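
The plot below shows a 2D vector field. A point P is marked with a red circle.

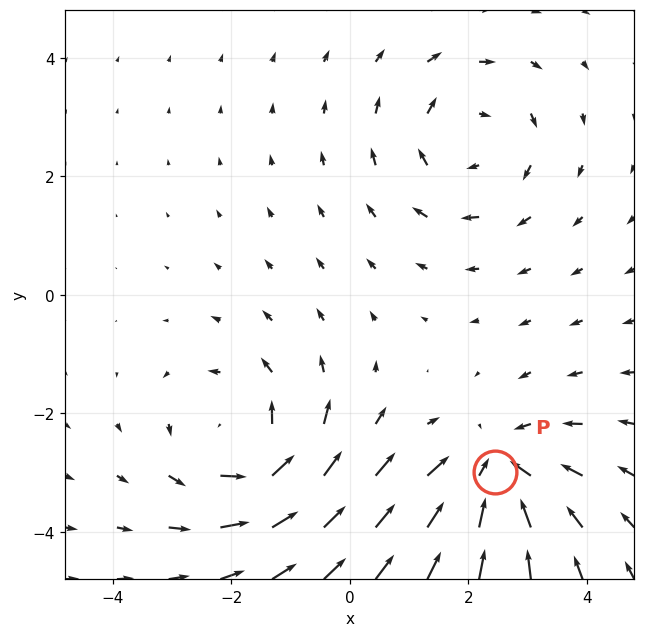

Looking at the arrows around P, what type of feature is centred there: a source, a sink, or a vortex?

At P (2.5, -3.0) the arrows converge inward. Divergence about -4, curl ≈0 — negative divergence with near-zero curl is a sink.

sink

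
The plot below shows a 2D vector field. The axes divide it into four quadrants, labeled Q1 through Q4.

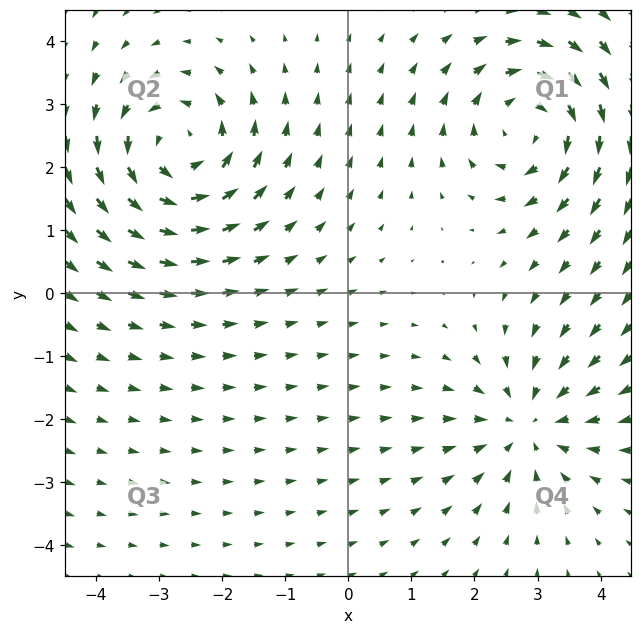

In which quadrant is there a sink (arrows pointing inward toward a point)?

The sink sits at approximately (2.9, -2.1), which lies in quadrant Q4. The divergence there is about -3, negative as expected for a sink.

Q4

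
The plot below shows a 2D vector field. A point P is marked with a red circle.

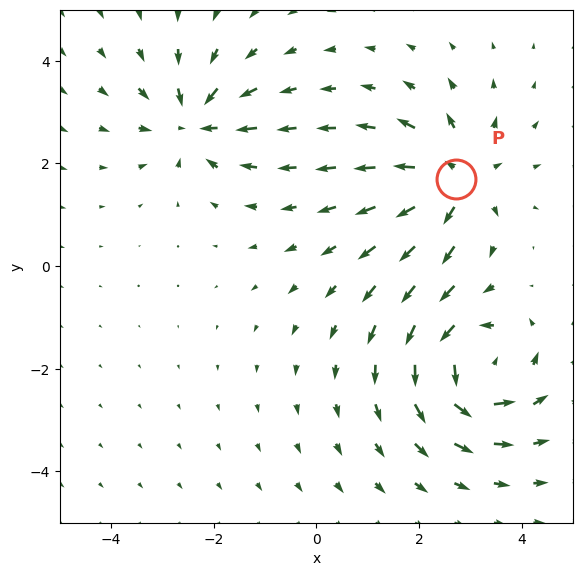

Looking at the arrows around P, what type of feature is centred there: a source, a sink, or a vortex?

At P (2.7, 1.7) the arrows spread outward. Divergence about +6, curl ≈0 — positive divergence with near-zero curl is a source.

source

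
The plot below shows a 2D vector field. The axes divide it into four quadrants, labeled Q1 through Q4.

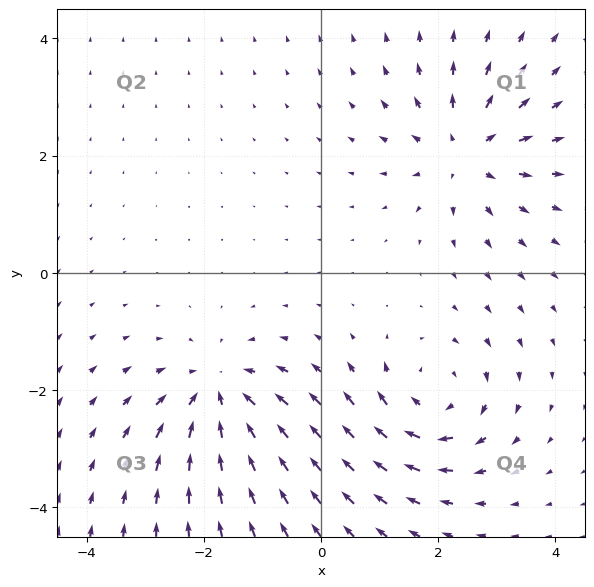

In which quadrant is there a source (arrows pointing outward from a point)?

Q1

The source sits at approximately (2.5, 2.1), which lies in quadrant Q1. The divergence there is about +5, positive as expected for a source.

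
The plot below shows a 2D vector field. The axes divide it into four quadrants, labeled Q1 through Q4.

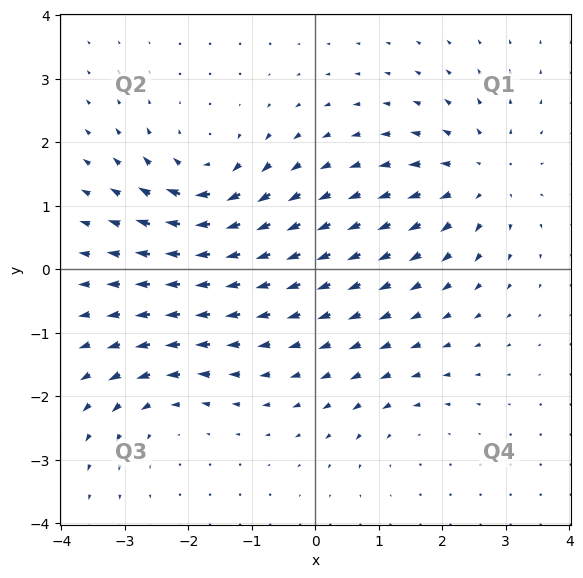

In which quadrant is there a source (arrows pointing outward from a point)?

Q1

The source sits at approximately (2.6, 1.4), which lies in quadrant Q1. The divergence there is about +5, positive as expected for a source.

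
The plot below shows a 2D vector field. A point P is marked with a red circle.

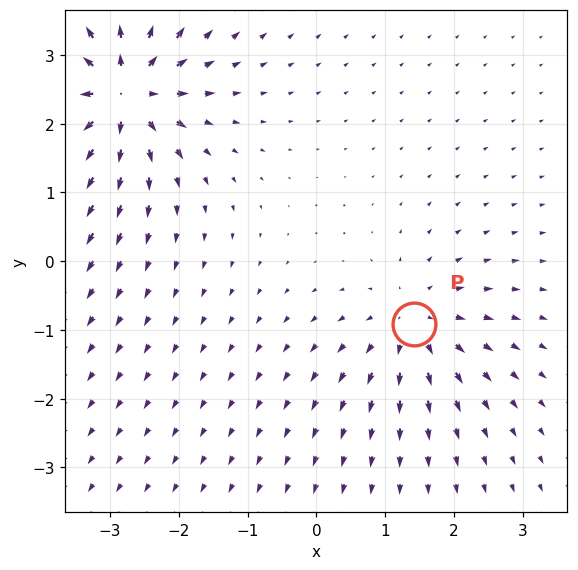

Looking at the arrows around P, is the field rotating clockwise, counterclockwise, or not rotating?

Near P at (1.4, -0.9) the arrows show no circulation. The curl there is ≈0.

not rotating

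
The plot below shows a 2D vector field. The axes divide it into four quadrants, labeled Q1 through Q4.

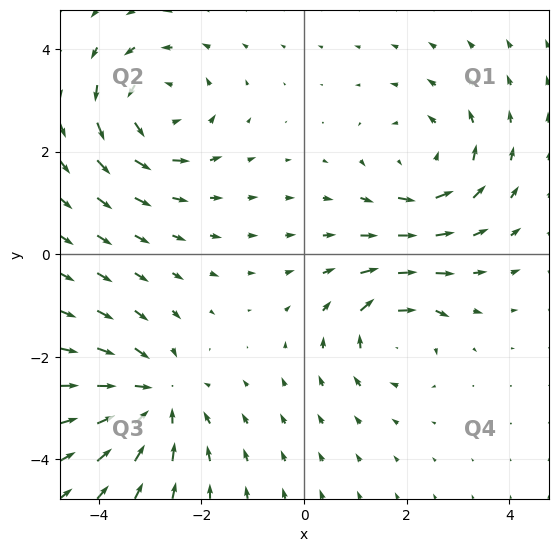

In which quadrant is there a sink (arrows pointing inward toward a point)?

Q3

The sink sits at approximately (-2.9, -2.8), which lies in quadrant Q3. The divergence there is about -4, negative as expected for a sink.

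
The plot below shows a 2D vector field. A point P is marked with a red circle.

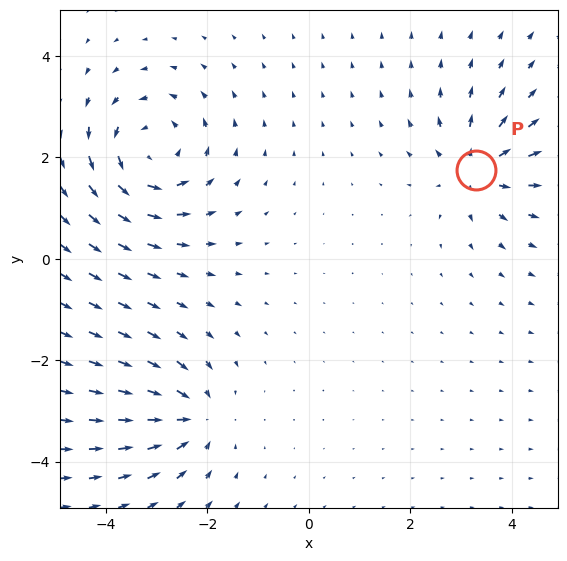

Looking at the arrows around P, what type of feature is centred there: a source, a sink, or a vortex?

source

At P (3.3, 1.8) the arrows spread outward. Divergence about +4, curl ≈0 — positive divergence with near-zero curl is a source.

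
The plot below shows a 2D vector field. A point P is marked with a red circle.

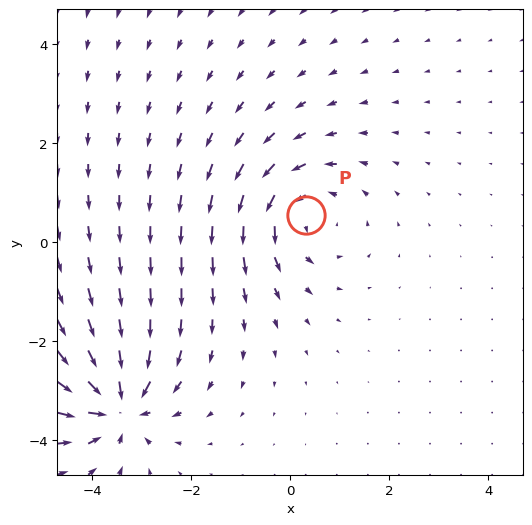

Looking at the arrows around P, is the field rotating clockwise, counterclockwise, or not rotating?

Near P at (0.3, 0.5) the arrows circulate counterclockwise. The curl (z-component) there is about +4; positive curl means counterclockwise rotation.

counterclockwise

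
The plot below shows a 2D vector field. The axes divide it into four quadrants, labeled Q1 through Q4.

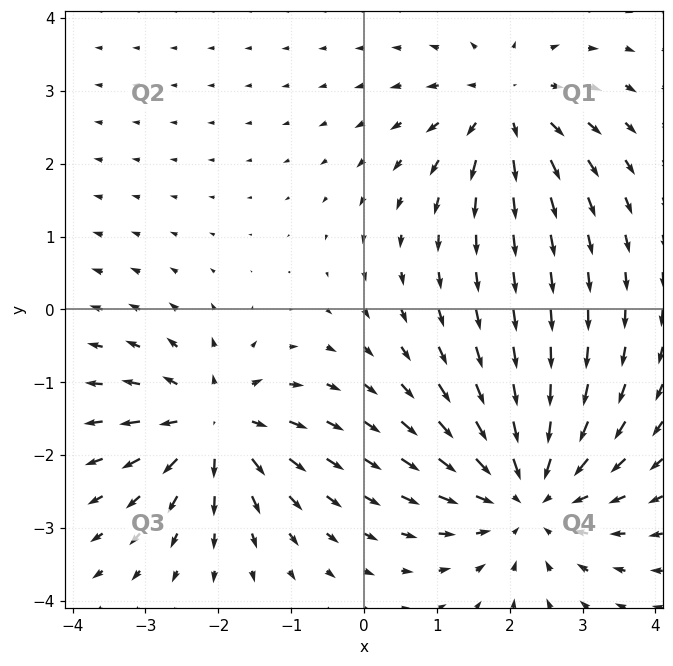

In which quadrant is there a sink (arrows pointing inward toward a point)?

The sink sits at approximately (2.3, -2.5), which lies in quadrant Q4. The divergence there is about -4, negative as expected for a sink.

Q4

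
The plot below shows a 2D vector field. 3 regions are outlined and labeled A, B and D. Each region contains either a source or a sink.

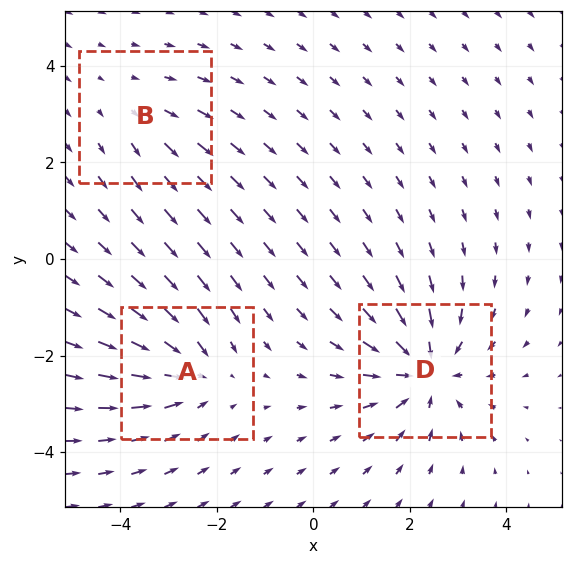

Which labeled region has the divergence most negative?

Divergence at each region's feature centre — A: about -3, B: about +2, D: about -5. Region D is most negative.

D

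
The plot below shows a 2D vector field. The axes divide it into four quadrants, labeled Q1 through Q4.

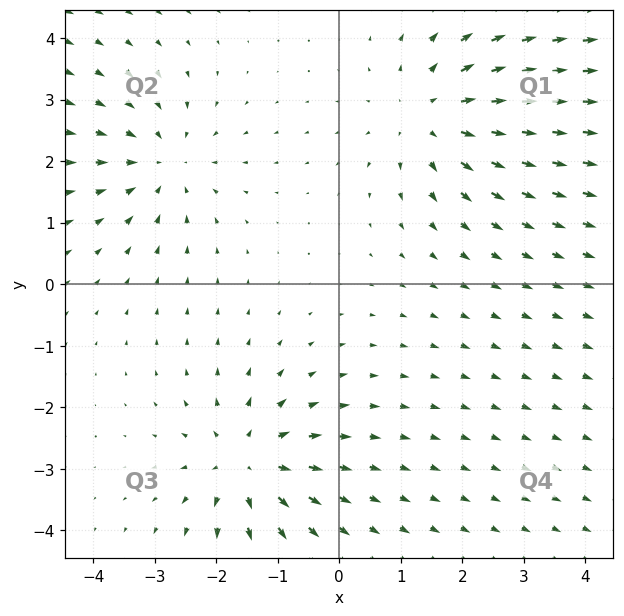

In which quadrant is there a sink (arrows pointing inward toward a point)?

The sink sits at approximately (-2.9, 2.0), which lies in quadrant Q2. The divergence there is about -3, negative as expected for a sink.

Q2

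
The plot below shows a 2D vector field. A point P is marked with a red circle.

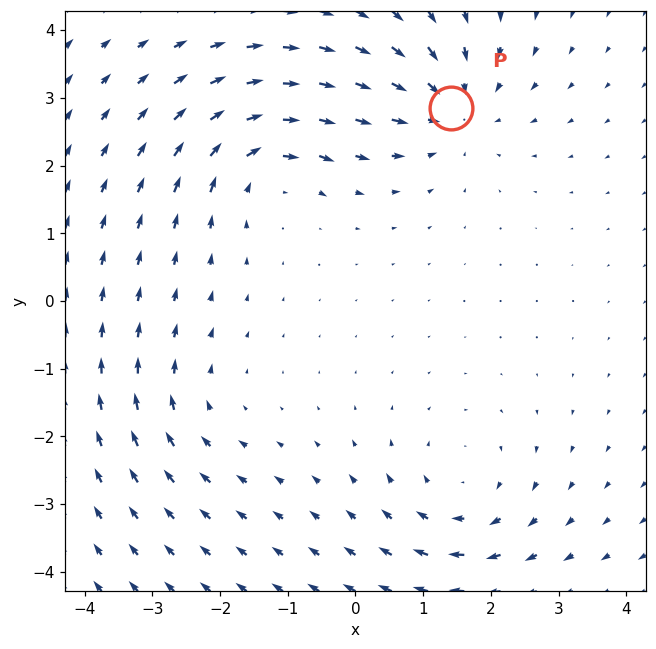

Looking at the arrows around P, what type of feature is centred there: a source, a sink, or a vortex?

sink

At P (1.4, 2.9) the arrows converge inward. Divergence about -4, curl ≈0 — negative divergence with near-zero curl is a sink.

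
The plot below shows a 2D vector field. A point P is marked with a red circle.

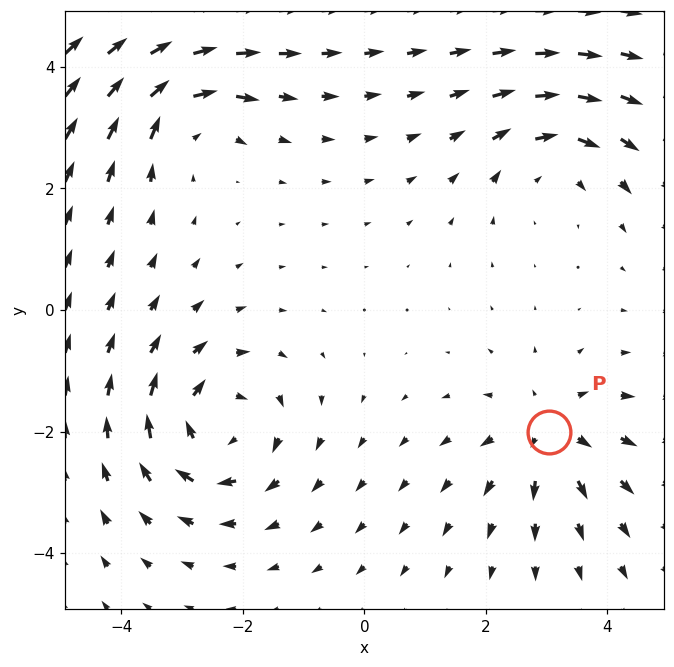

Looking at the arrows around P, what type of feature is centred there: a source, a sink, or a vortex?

source

At P (3.0, -2.0) the arrows spread outward. Divergence about +3, curl ≈0 — positive divergence with near-zero curl is a source.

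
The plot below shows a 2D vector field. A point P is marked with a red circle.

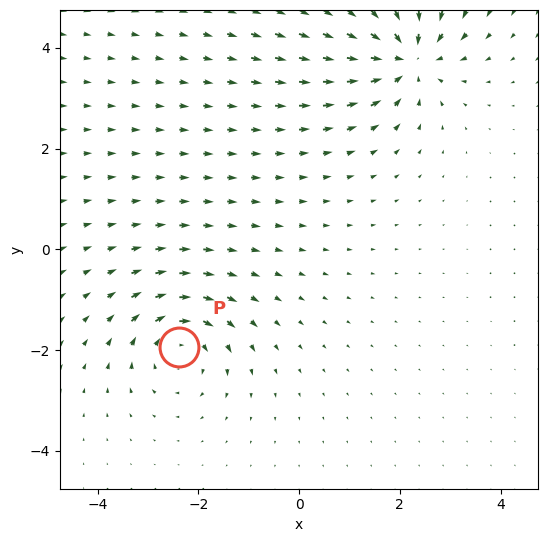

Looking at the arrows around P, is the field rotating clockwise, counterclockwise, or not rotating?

Near P at (-2.4, -1.9) the arrows circulate clockwise. The curl (z-component) there is about -3; negative curl means clockwise rotation.

clockwise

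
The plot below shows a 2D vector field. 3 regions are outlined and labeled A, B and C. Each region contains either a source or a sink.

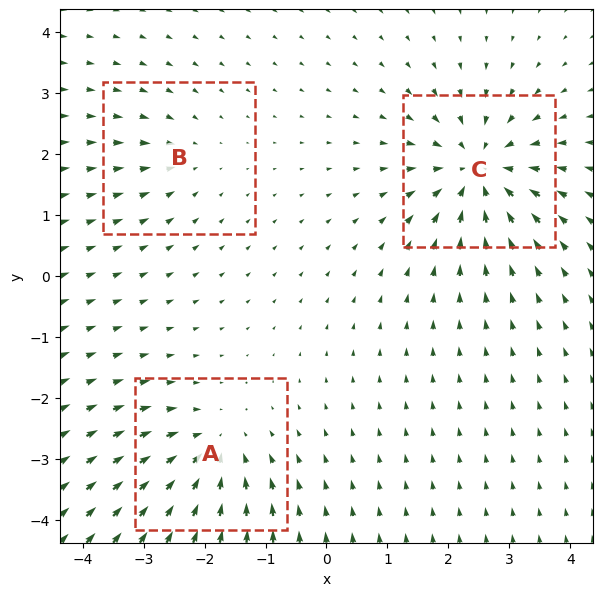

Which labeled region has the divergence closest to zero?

Divergence at each region's feature centre — A: about -4, B: about -2, C: about -5. Region B is closest to zero.

B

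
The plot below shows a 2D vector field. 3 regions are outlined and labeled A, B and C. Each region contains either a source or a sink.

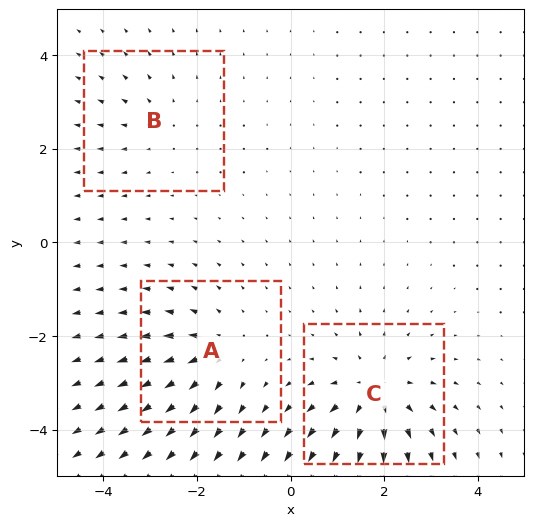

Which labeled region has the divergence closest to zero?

Divergence at each region's feature centre — A: about +4, B: about +2, C: about +5. Region B is closest to zero.

B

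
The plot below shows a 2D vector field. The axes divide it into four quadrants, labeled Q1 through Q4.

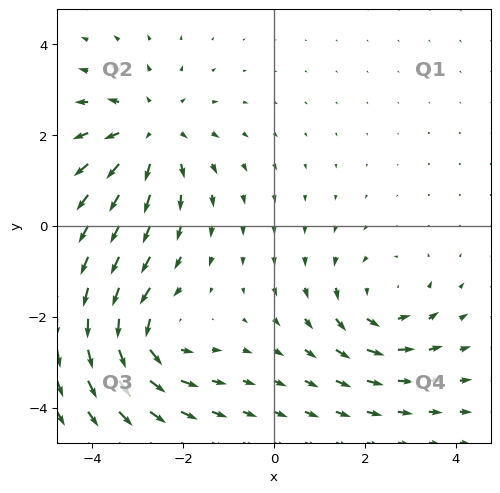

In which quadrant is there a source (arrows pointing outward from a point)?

The source sits at approximately (-2.7, 2.1), which lies in quadrant Q2. The divergence there is about +4, positive as expected for a source.

Q2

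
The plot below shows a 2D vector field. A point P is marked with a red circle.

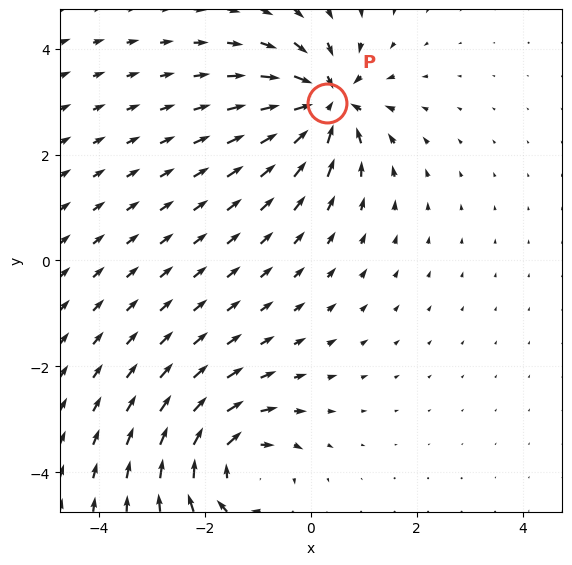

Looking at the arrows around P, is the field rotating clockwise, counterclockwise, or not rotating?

not rotating

Near P at (0.3, 3.0) the arrows show no circulation. The curl there is ≈0.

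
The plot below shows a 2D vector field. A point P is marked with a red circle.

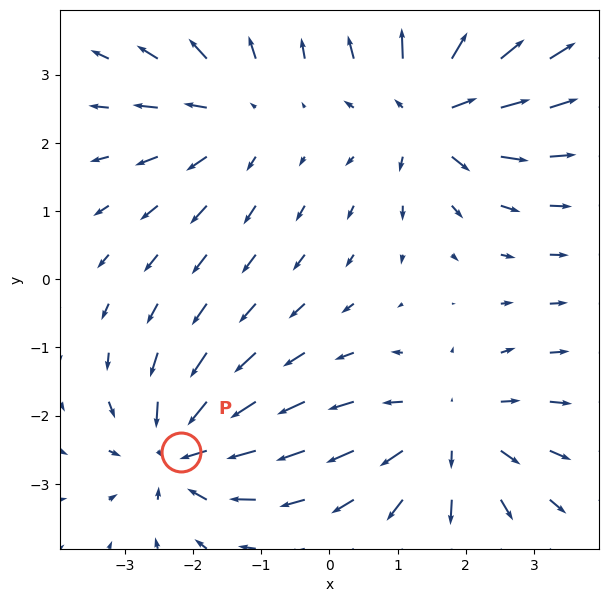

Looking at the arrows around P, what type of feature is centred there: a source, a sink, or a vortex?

At P (-2.2, -2.5) the arrows converge inward. Divergence about -4, curl ≈0 — negative divergence with near-zero curl is a sink.

sink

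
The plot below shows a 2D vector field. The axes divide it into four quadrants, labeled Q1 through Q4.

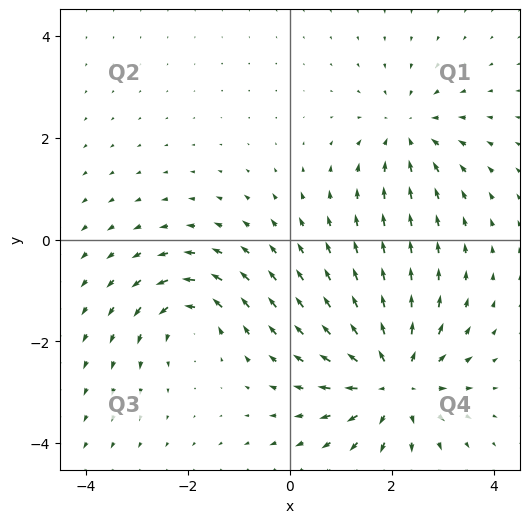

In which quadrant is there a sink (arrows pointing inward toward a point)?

Q1

The sink sits at approximately (2.3, 2.1), which lies in quadrant Q1. The divergence there is about -3, negative as expected for a sink.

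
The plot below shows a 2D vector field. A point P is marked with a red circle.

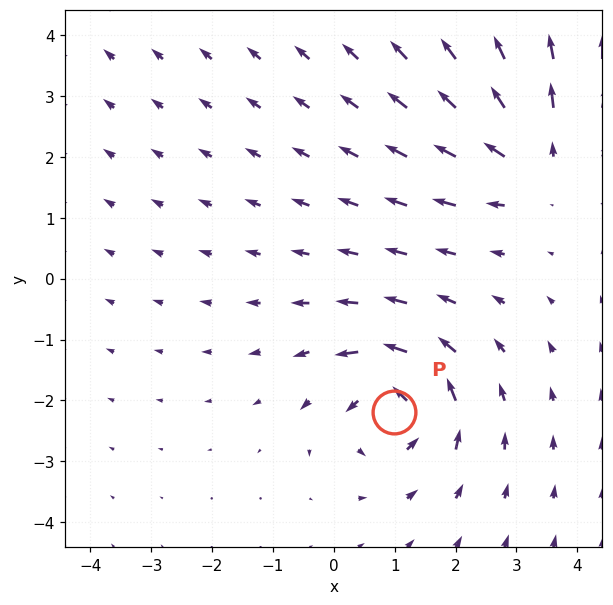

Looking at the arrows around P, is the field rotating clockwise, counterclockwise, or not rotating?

Near P at (1.0, -2.2) the arrows circulate counterclockwise. The curl (z-component) there is about +5; positive curl means counterclockwise rotation.

counterclockwise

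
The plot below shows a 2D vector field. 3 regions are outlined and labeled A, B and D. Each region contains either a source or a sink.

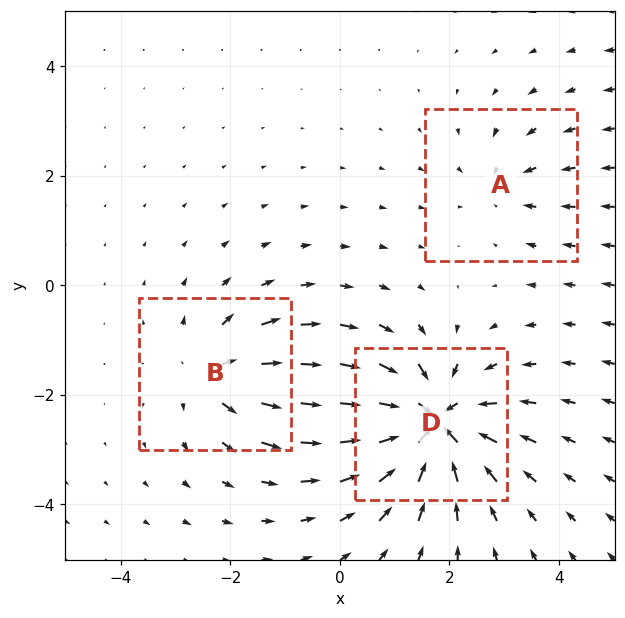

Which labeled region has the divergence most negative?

Divergence at each region's feature centre — A: about -2, B: about +3, D: about -6. Region D is most negative.

D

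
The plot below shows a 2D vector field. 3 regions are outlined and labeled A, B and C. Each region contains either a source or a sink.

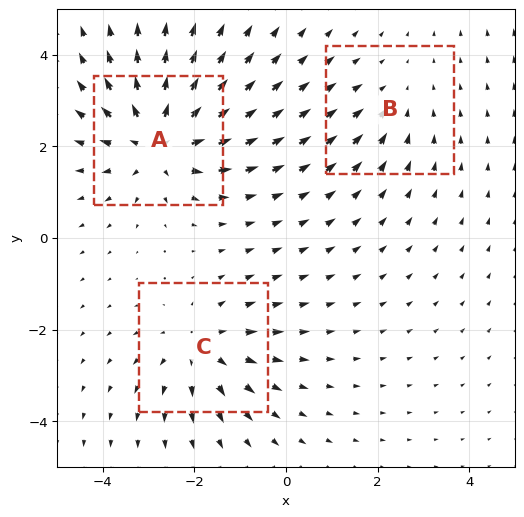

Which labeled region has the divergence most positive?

Divergence at each region's feature centre — A: about +5, B: about -2, C: about +3. Region A is most positive.

A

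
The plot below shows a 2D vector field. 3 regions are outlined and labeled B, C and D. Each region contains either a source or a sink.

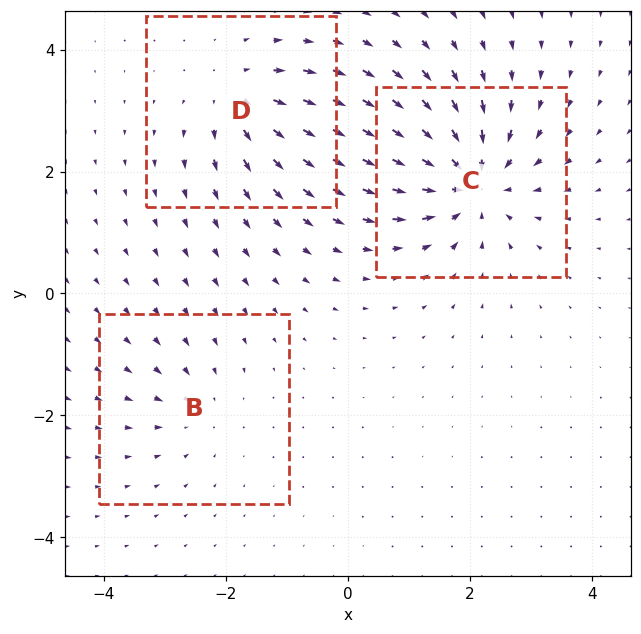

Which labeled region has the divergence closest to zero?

Divergence at each region's feature centre — B: about -2, C: about -5, D: about +3. Region B is closest to zero.

B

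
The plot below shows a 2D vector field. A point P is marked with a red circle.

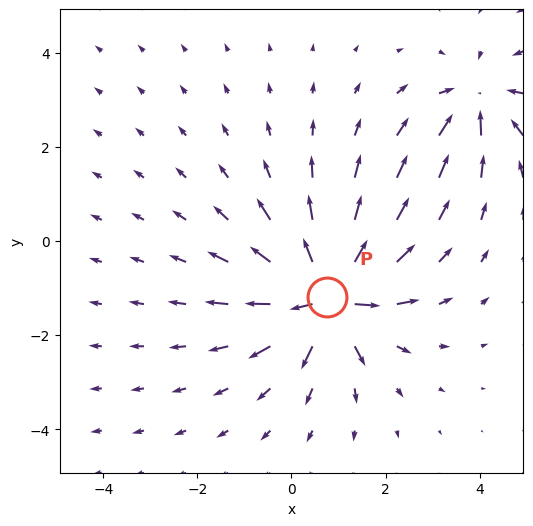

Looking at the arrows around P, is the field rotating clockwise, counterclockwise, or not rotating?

not rotating

Near P at (0.8, -1.2) the arrows show no circulation. The curl there is ≈0.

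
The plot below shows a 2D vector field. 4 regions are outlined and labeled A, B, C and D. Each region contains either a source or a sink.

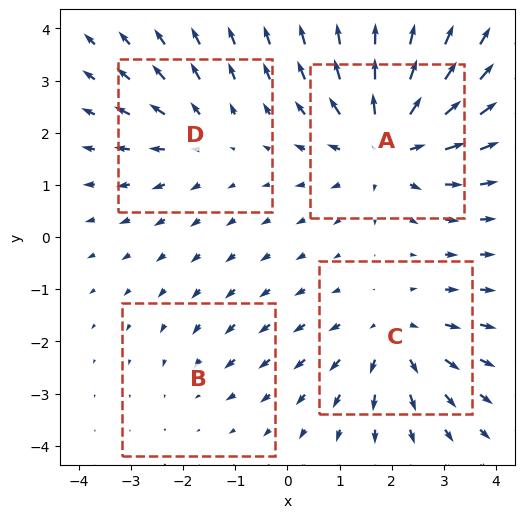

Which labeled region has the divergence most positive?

A

Divergence at each region's feature centre — A: about +6, B: about -2, C: about +4, D: about +3. Region A is most positive.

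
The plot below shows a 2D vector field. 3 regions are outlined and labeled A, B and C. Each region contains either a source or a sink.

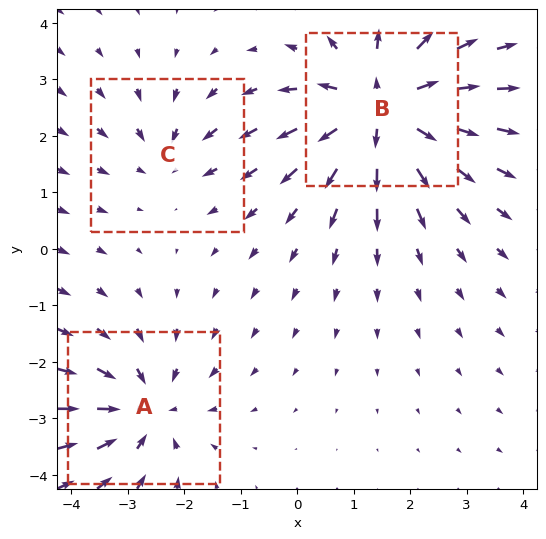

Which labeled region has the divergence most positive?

B

Divergence at each region's feature centre — A: about -3, B: about +5, C: about -2. Region B is most positive.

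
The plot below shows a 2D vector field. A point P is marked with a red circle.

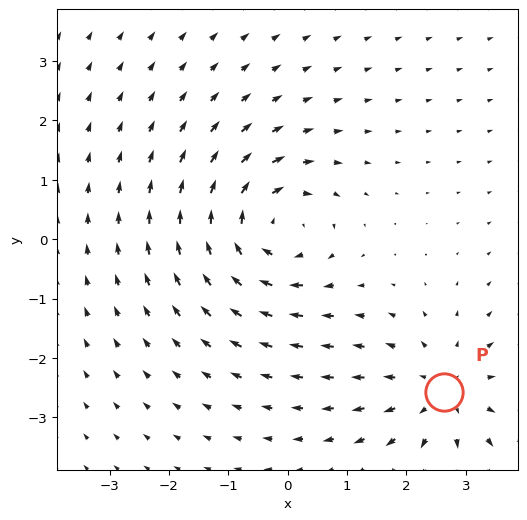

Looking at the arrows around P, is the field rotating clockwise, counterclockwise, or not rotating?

not rotating

Near P at (2.6, -2.6) the arrows show no circulation. The curl there is ≈0.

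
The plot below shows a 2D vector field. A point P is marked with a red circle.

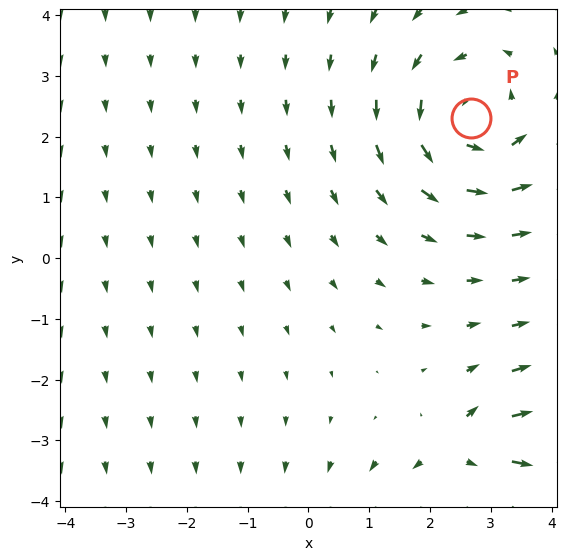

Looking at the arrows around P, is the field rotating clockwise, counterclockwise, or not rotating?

counterclockwise

Near P at (2.7, 2.3) the arrows circulate counterclockwise. The curl (z-component) there is about +4; positive curl means counterclockwise rotation.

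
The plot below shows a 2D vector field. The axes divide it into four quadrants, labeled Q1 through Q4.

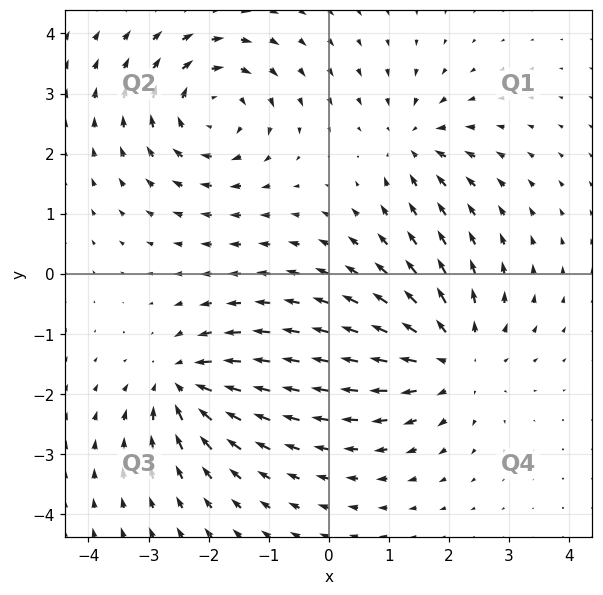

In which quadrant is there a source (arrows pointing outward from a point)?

Q4

The source sits at approximately (2.1, -1.4), which lies in quadrant Q4. The divergence there is about +4, positive as expected for a source.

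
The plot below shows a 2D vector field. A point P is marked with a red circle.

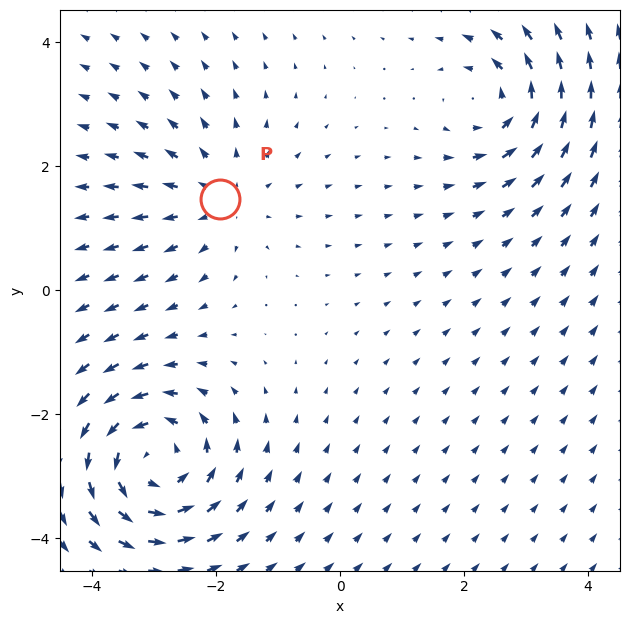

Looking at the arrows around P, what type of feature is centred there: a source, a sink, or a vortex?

source

At P (-1.9, 1.5) the arrows spread outward. Divergence about +3, curl ≈0 — positive divergence with near-zero curl is a source.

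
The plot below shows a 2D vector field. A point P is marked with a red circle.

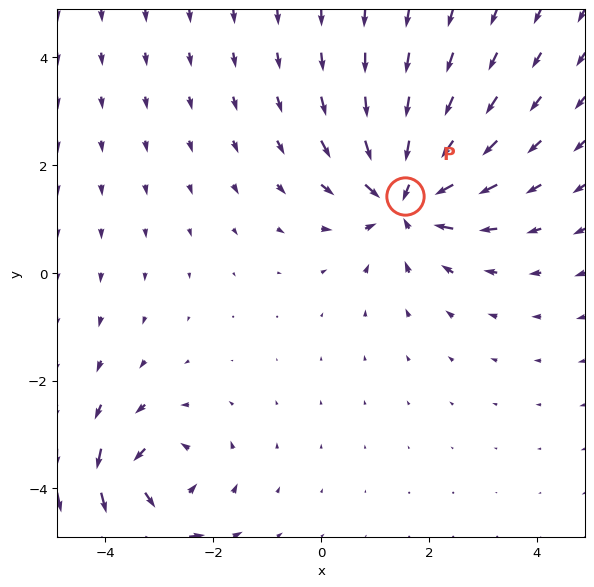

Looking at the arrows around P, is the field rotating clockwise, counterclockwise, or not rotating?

not rotating

Near P at (1.6, 1.4) the arrows show no circulation. The curl there is ≈0.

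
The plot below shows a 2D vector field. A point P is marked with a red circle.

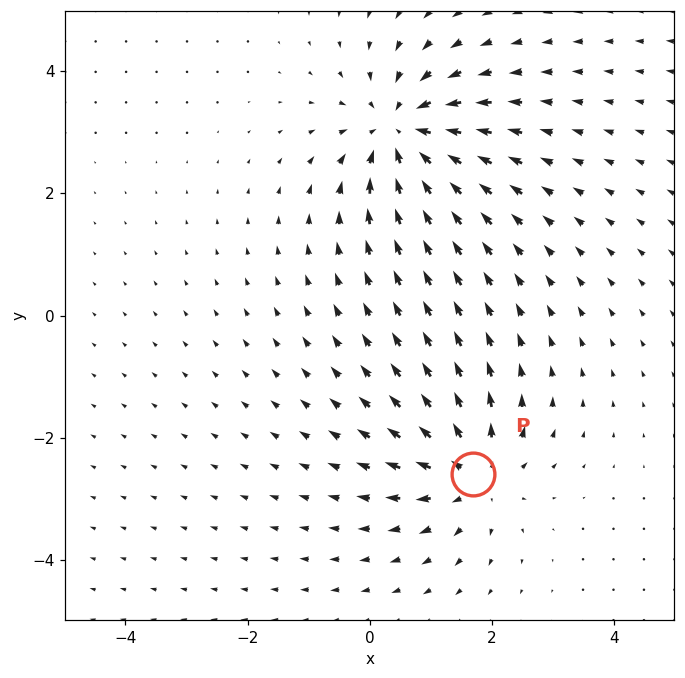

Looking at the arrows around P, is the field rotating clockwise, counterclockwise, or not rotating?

not rotating

Near P at (1.7, -2.6) the arrows show no circulation. The curl there is ≈0.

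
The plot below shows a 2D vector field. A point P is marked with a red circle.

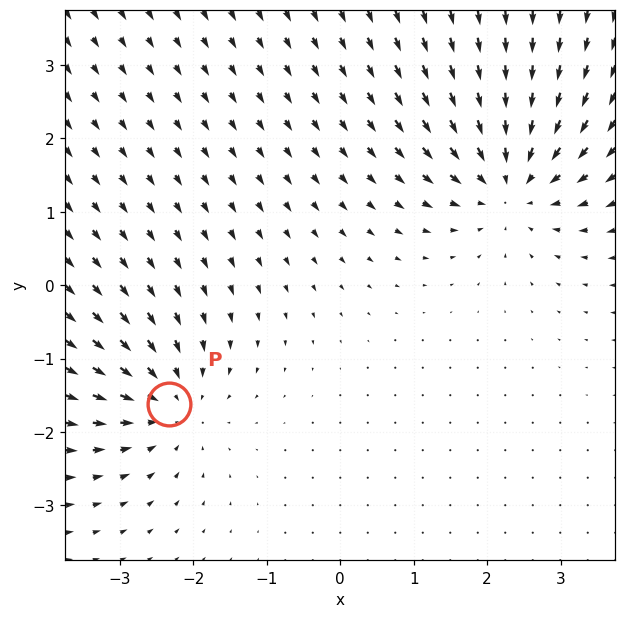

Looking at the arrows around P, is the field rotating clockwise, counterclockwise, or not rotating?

Near P at (-2.3, -1.6) the arrows show no circulation. The curl there is ≈0.

not rotating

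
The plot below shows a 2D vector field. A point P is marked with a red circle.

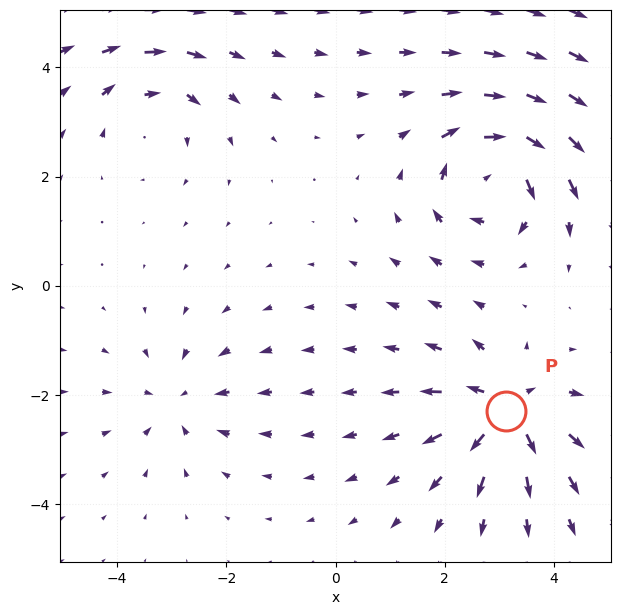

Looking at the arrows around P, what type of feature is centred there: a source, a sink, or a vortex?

source

At P (3.1, -2.3) the arrows spread outward. Divergence about +6, curl ≈0 — positive divergence with near-zero curl is a source.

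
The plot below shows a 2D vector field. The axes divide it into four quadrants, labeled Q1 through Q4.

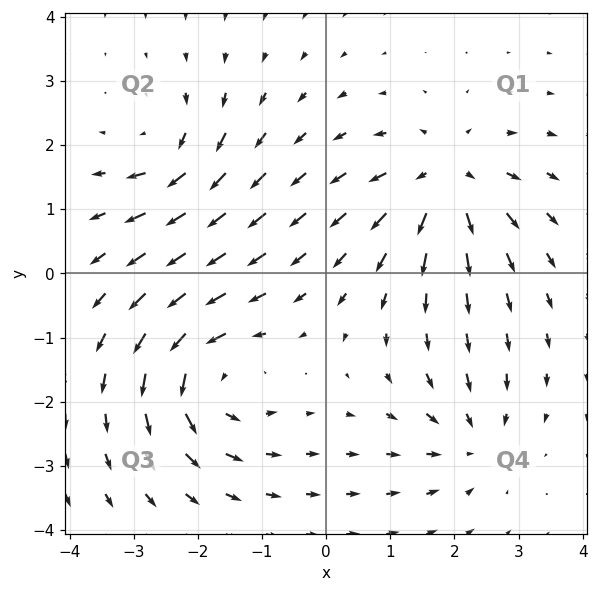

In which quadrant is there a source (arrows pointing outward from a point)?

Q1

The source sits at approximately (1.9, 1.5), which lies in quadrant Q1. The divergence there is about +6, positive as expected for a source.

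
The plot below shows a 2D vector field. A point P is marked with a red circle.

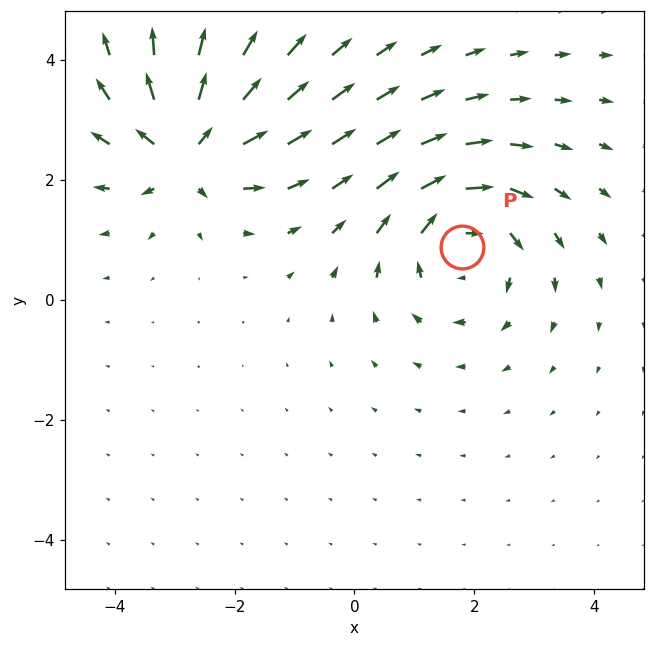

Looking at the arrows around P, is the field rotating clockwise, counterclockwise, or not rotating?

Near P at (1.8, 0.9) the arrows circulate clockwise. The curl (z-component) there is about -4; negative curl means clockwise rotation.

clockwise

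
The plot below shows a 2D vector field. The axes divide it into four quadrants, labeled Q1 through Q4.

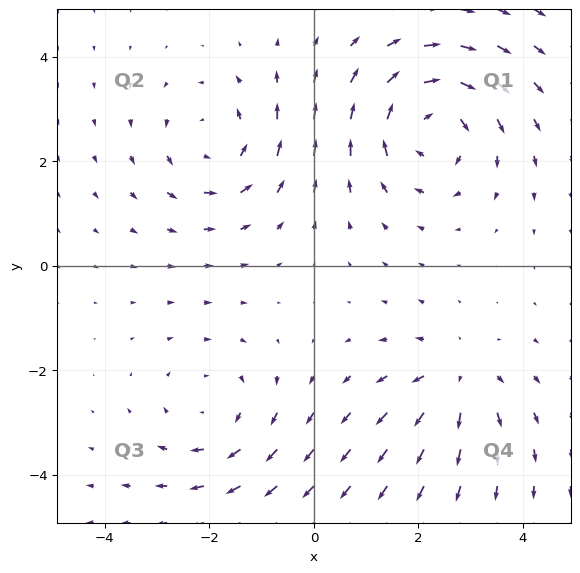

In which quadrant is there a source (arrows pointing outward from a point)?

Q4

The source sits at approximately (2.7, -2.1), which lies in quadrant Q4. The divergence there is about +3, positive as expected for a source.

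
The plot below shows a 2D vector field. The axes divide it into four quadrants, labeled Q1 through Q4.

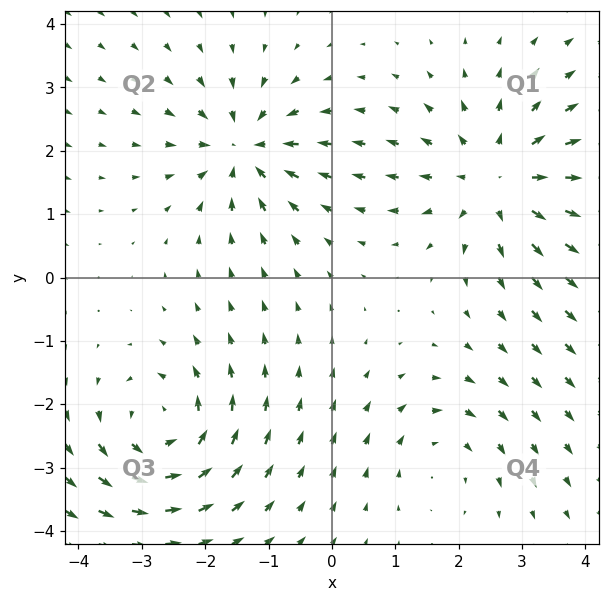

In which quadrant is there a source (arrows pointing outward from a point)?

The source sits at approximately (2.6, 1.5), which lies in quadrant Q1. The divergence there is about +4, positive as expected for a source.

Q1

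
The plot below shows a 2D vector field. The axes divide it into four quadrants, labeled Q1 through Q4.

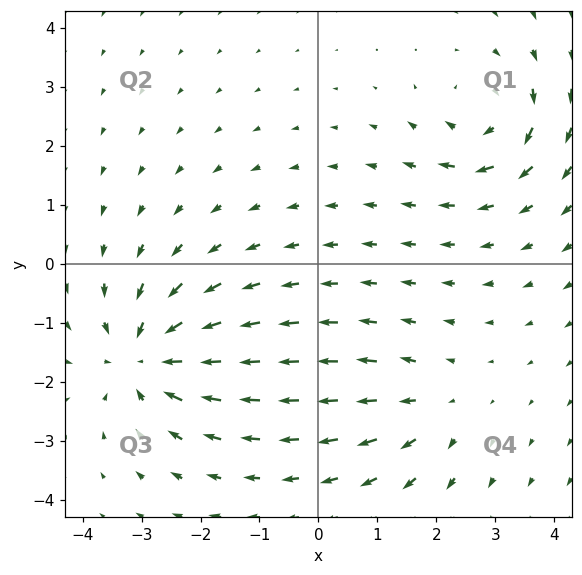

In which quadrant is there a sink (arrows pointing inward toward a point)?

Q3

The sink sits at approximately (-2.9, -1.6), which lies in quadrant Q3. The divergence there is about -5, negative as expected for a sink.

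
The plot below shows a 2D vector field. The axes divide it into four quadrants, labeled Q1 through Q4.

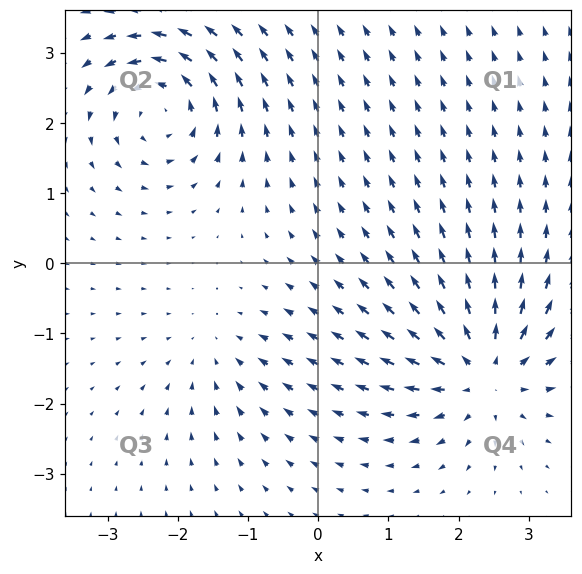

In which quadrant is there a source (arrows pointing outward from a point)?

Q4

The source sits at approximately (2.4, -1.5), which lies in quadrant Q4. The divergence there is about +6, positive as expected for a source.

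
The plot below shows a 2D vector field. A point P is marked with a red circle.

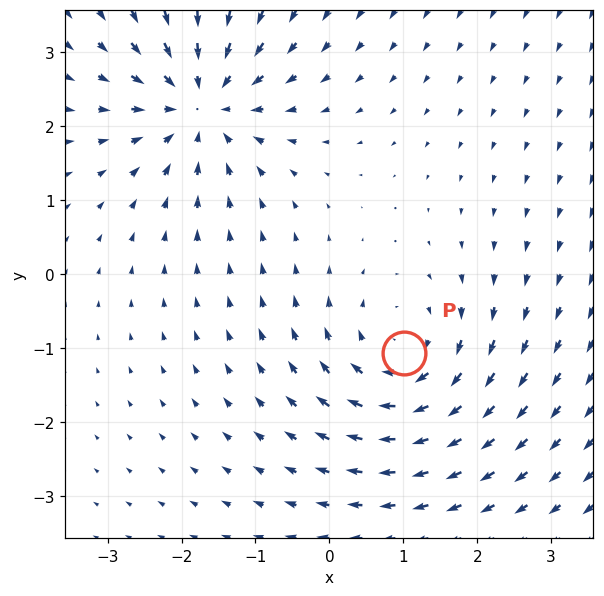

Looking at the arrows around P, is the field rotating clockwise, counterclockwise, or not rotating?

clockwise

Near P at (1.0, -1.1) the arrows circulate clockwise. The curl (z-component) there is about -4; negative curl means clockwise rotation.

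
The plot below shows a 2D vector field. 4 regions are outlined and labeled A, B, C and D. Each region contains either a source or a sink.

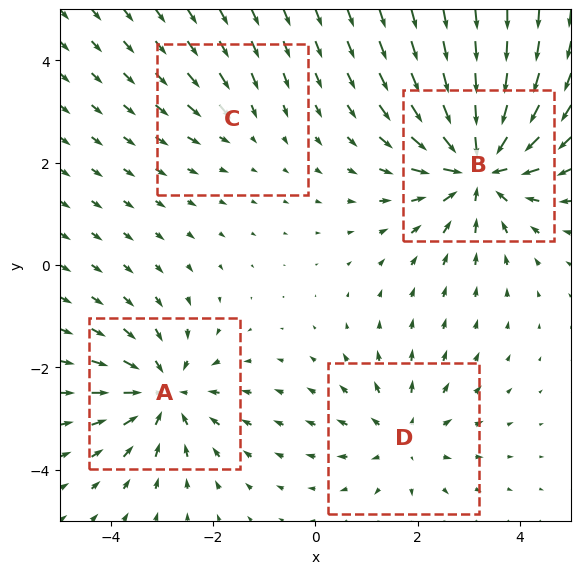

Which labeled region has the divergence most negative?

B

Divergence at each region's feature centre — A: about -5, B: about -7, C: about -2, D: about +3. Region B is most negative.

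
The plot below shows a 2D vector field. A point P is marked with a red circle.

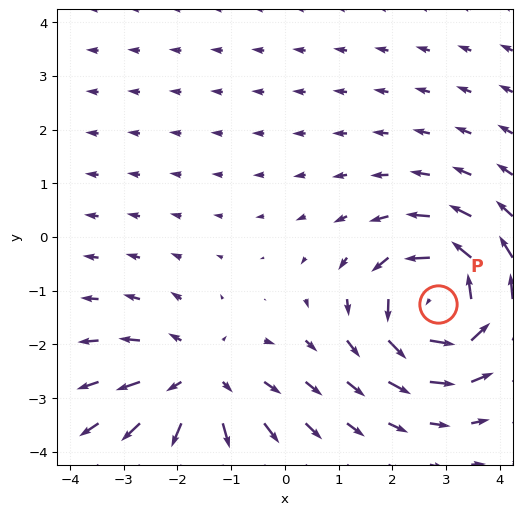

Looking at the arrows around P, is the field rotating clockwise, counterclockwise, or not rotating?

counterclockwise

Near P at (2.9, -1.2) the arrows circulate counterclockwise. The curl (z-component) there is about +5; positive curl means counterclockwise rotation.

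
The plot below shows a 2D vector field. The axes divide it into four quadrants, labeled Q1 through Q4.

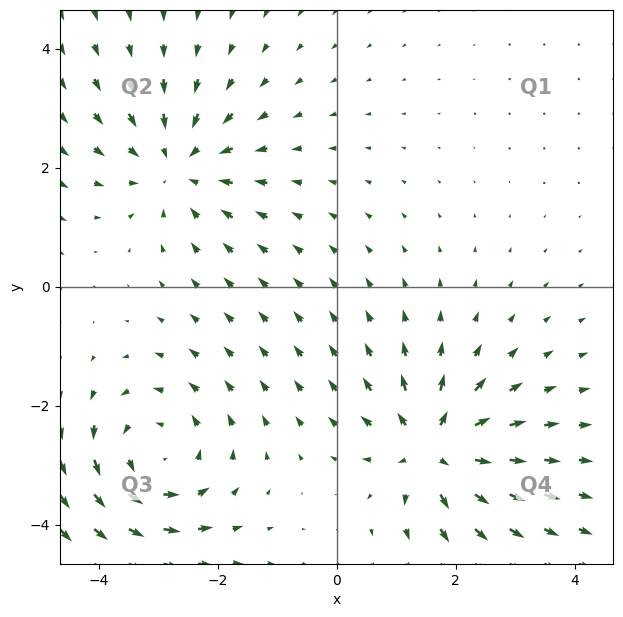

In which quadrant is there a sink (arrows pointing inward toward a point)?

The sink sits at approximately (-2.7, 2.0), which lies in quadrant Q2. The divergence there is about -3, negative as expected for a sink.

Q2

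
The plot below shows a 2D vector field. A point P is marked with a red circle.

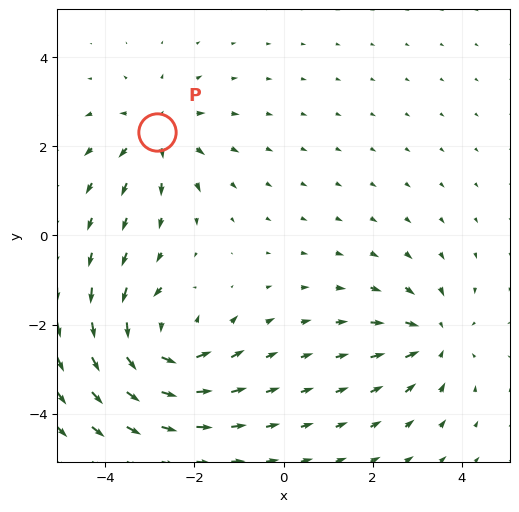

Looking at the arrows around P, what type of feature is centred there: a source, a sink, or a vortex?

source

At P (-2.8, 2.3) the arrows spread outward. Divergence about +3, curl ≈0 — positive divergence with near-zero curl is a source.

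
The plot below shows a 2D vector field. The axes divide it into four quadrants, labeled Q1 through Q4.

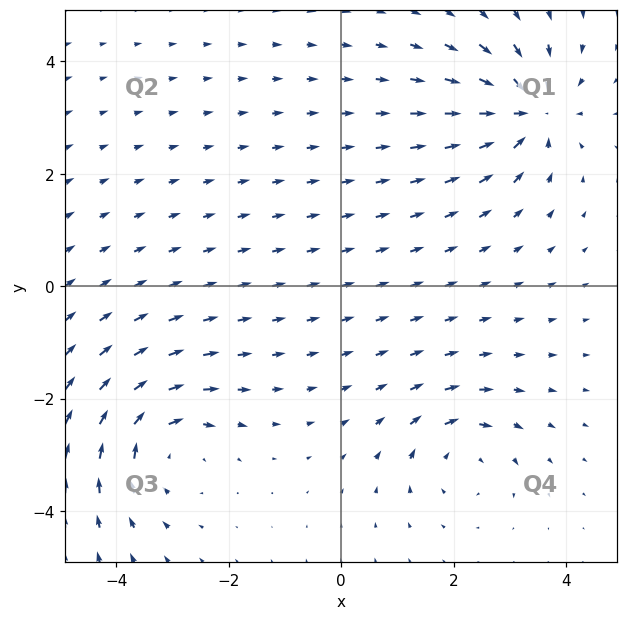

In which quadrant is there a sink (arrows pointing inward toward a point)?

The sink sits at approximately (3.3, 3.1), which lies in quadrant Q1. The divergence there is about -6, negative as expected for a sink.

Q1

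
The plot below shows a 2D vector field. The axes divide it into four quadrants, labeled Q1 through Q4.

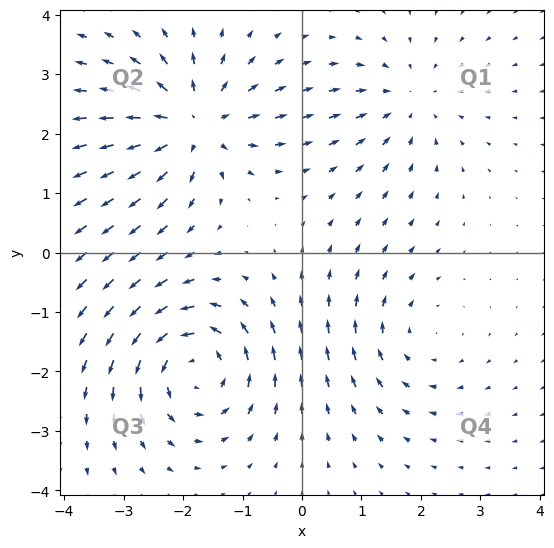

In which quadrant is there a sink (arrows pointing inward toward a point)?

Q1

The sink sits at approximately (1.8, 2.6), which lies in quadrant Q1. The divergence there is about -2, negative as expected for a sink.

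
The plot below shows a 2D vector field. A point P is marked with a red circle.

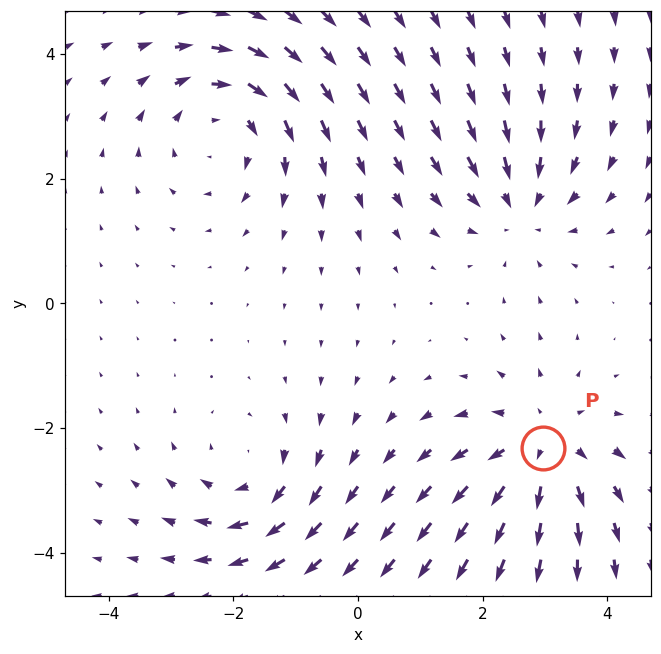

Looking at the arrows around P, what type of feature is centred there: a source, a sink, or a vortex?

At P (3.0, -2.3) the arrows spread outward. Divergence about +3, curl ≈0 — positive divergence with near-zero curl is a source.

source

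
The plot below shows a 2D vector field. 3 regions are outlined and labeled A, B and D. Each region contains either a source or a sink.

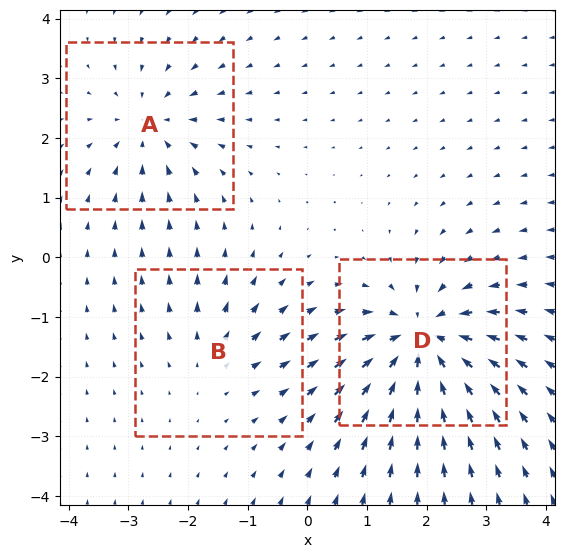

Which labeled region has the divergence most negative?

Divergence at each region's feature centre — A: about -3, B: about +2, D: about -6. Region D is most negative.

D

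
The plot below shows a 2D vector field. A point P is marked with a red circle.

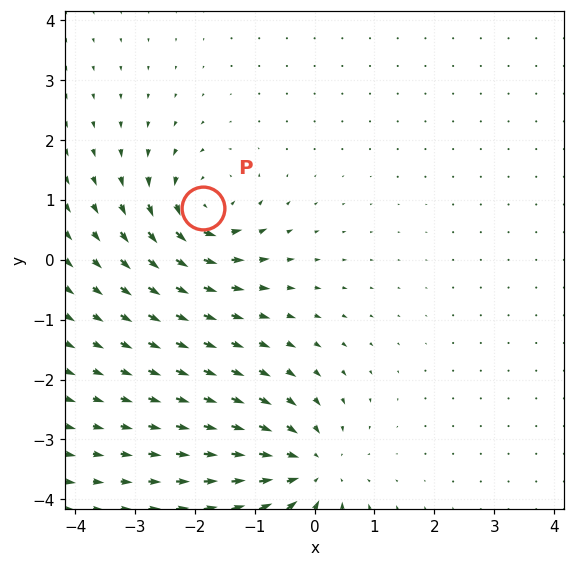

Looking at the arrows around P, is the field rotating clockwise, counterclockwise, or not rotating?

counterclockwise

Near P at (-1.9, 0.9) the arrows circulate counterclockwise. The curl (z-component) there is about +5; positive curl means counterclockwise rotation.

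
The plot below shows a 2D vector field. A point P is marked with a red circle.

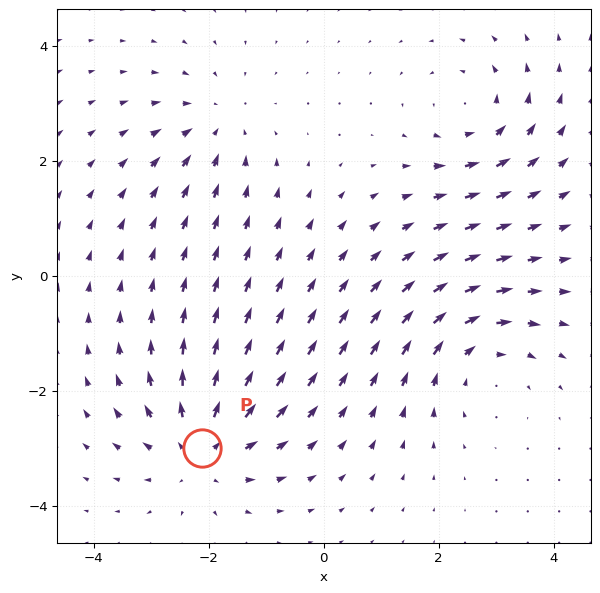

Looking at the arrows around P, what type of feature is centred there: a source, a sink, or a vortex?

At P (-2.1, -3.0) the arrows spread outward. Divergence about +5, curl ≈0 — positive divergence with near-zero curl is a source.

source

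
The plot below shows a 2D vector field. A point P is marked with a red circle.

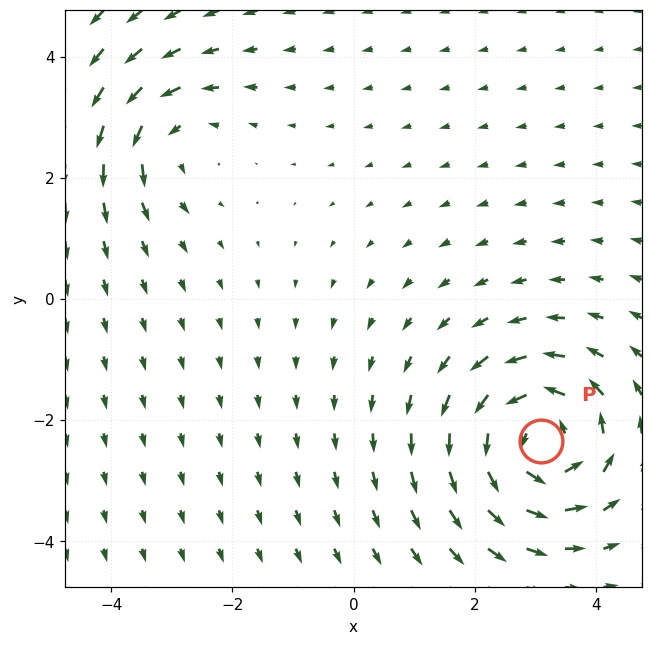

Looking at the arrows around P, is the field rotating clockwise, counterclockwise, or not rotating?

Near P at (3.1, -2.4) the arrows circulate counterclockwise. The curl (z-component) there is about +5; positive curl means counterclockwise rotation.

counterclockwise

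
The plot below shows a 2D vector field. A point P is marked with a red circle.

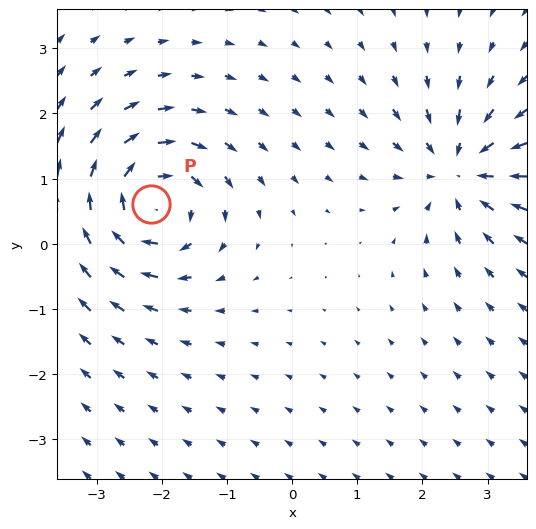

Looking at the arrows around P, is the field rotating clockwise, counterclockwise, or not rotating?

Near P at (-2.2, 0.6) the arrows circulate clockwise. The curl (z-component) there is about -5; negative curl means clockwise rotation.

clockwise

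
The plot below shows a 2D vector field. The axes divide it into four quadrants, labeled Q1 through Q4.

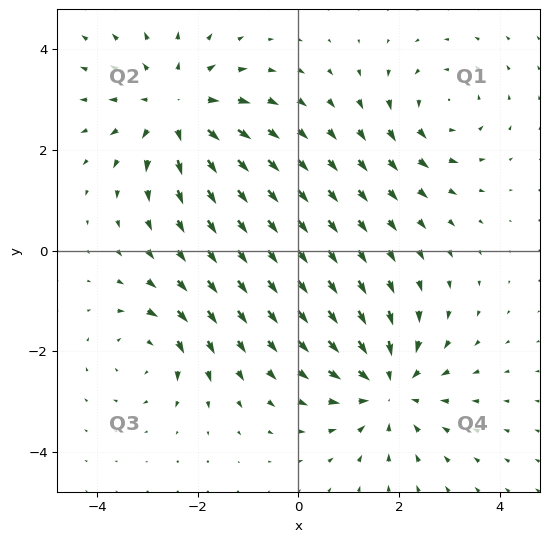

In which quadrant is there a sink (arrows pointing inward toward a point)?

Q4

The sink sits at approximately (1.8, -2.7), which lies in quadrant Q4. The divergence there is about -4, negative as expected for a sink.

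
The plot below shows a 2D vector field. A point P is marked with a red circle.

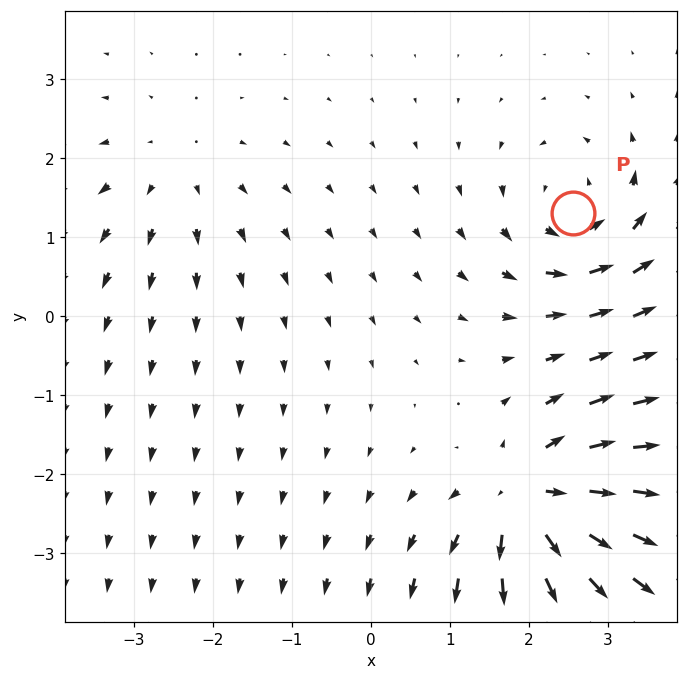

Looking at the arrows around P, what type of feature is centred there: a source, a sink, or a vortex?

vortex

At P (2.6, 1.3) the arrows circulate counterclockwise. Divergence ≈0, curl about +5 — near-zero divergence with nonzero curl is a vortex.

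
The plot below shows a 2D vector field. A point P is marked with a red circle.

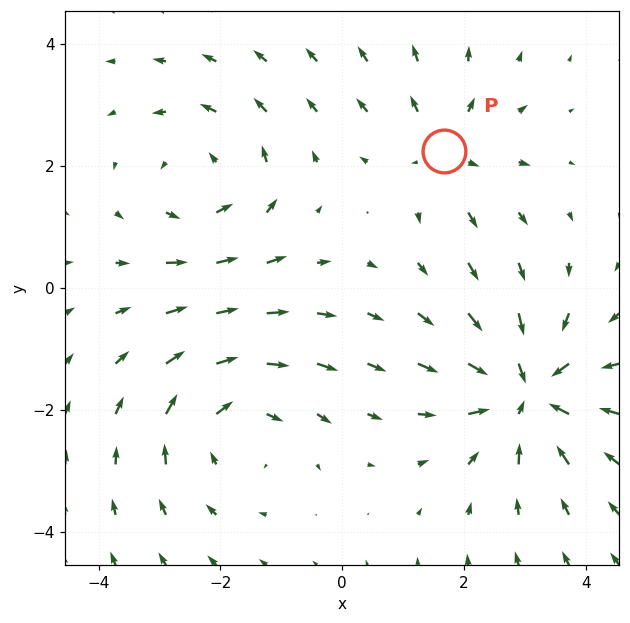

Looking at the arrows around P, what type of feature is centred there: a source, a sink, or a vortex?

source

At P (1.7, 2.3) the arrows spread outward. Divergence about +3, curl ≈0 — positive divergence with near-zero curl is a source.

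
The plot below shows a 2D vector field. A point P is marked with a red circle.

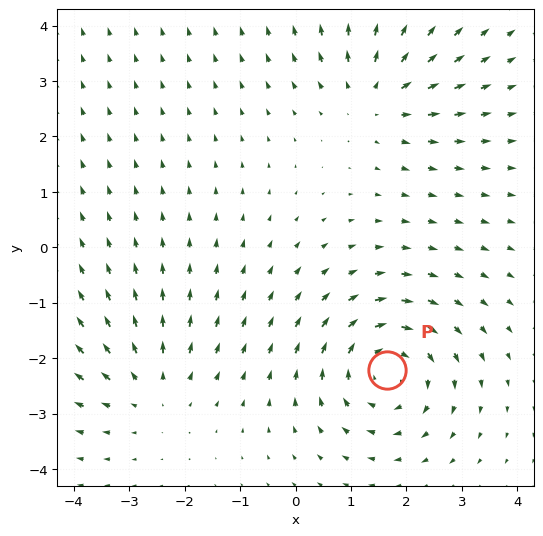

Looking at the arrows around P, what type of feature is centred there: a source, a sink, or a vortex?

vortex

At P (1.6, -2.2) the arrows circulate clockwise. Divergence ≈0, curl about -4 — near-zero divergence with nonzero curl is a vortex.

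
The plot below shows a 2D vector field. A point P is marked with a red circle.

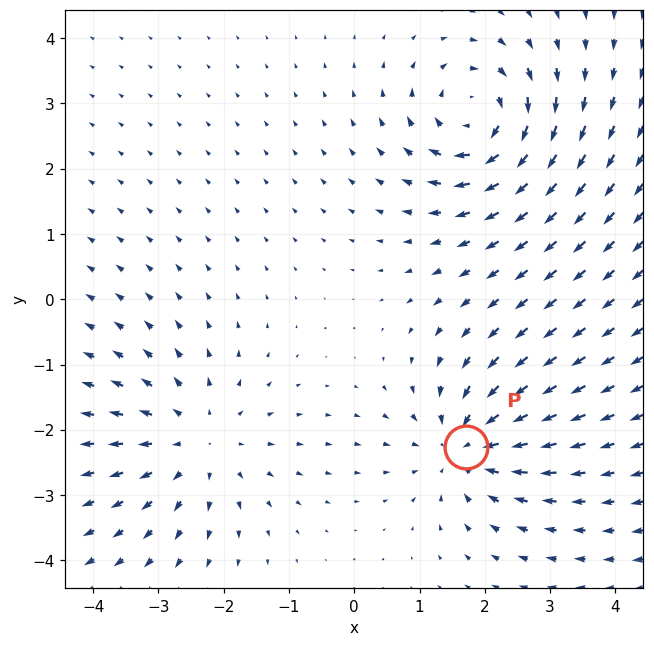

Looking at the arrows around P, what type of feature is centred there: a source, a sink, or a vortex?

At P (1.7, -2.3) the arrows converge inward. Divergence about -4, curl ≈0 — negative divergence with near-zero curl is a sink.

sink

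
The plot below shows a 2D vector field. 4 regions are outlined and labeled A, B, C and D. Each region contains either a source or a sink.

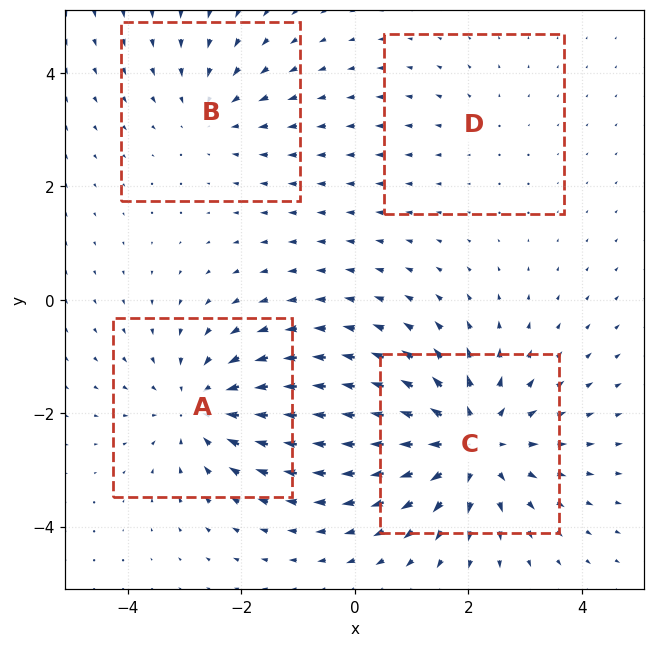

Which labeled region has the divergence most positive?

Divergence at each region's feature centre — A: about -4, B: about -3, C: about +6, D: about +2. Region C is most positive.

C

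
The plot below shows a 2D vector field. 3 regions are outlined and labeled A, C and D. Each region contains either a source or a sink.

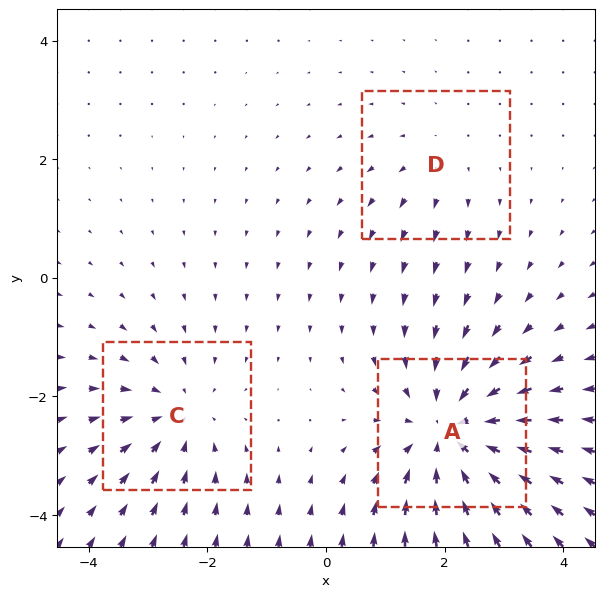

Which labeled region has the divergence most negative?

Divergence at each region's feature centre — A: about -5, C: about -3, D: about +2. Region A is most negative.

A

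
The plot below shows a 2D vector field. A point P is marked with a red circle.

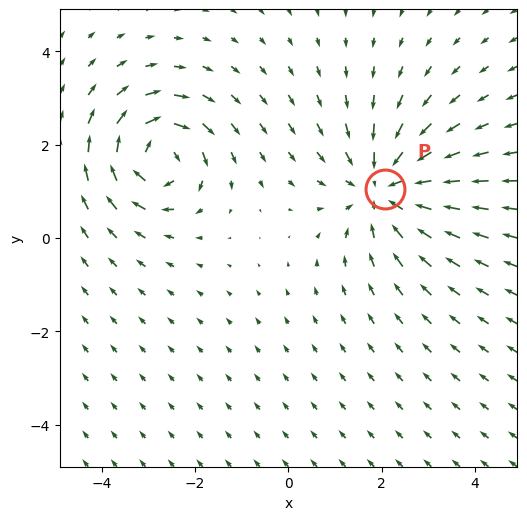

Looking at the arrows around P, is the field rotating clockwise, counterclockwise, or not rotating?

Near P at (2.1, 1.1) the arrows show no circulation. The curl there is ≈0.

not rotating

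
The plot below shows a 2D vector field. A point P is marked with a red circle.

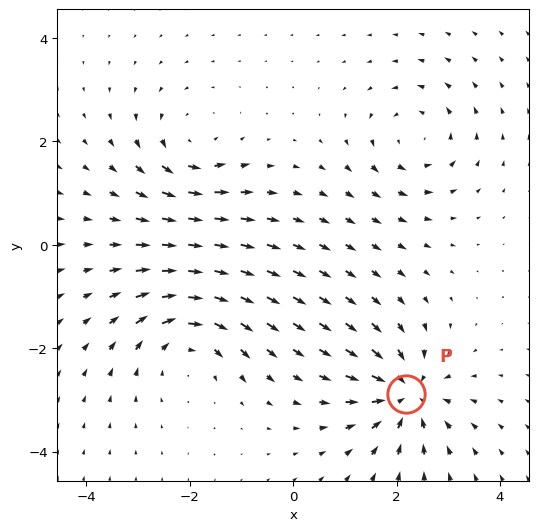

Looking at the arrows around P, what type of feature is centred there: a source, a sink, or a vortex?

At P (2.2, -2.9) the arrows converge inward. Divergence about -6, curl ≈0 — negative divergence with near-zero curl is a sink.

sink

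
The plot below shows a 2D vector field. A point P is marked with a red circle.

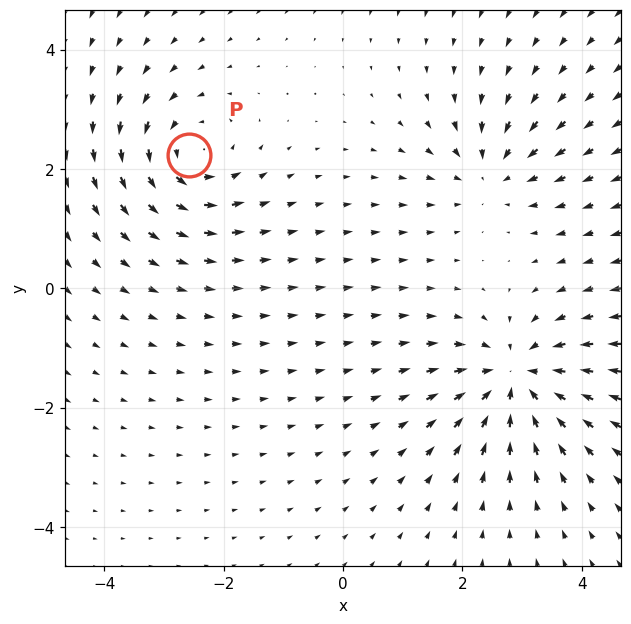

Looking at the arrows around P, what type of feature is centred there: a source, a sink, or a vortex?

At P (-2.6, 2.2) the arrows circulate counterclockwise. Divergence ≈0, curl about +5 — near-zero divergence with nonzero curl is a vortex.

vortex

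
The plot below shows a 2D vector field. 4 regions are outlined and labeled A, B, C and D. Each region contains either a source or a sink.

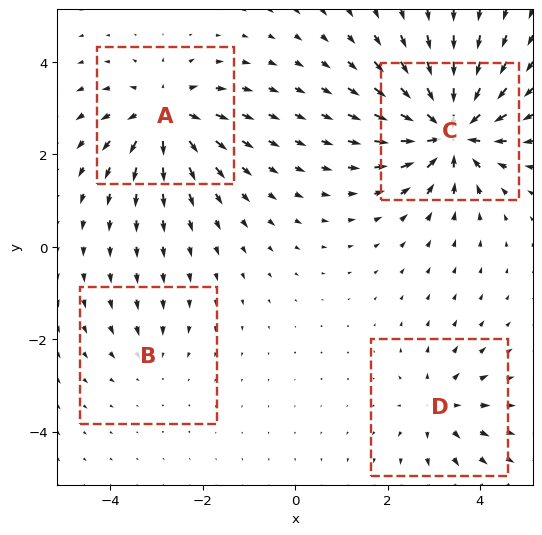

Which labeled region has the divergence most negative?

Divergence at each region's feature centre — A: about +6, B: about -2, C: about -9, D: about +4. Region C is most negative.

C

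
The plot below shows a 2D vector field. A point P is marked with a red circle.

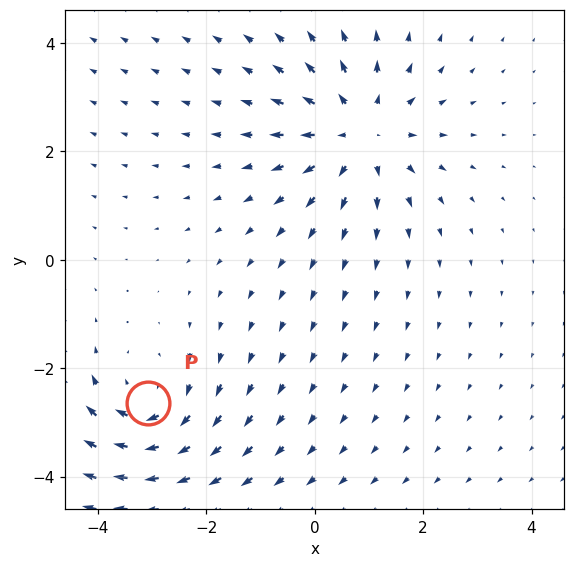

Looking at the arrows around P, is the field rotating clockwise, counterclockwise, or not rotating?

Near P at (-3.1, -2.6) the arrows circulate clockwise. The curl (z-component) there is about -3; negative curl means clockwise rotation.

clockwise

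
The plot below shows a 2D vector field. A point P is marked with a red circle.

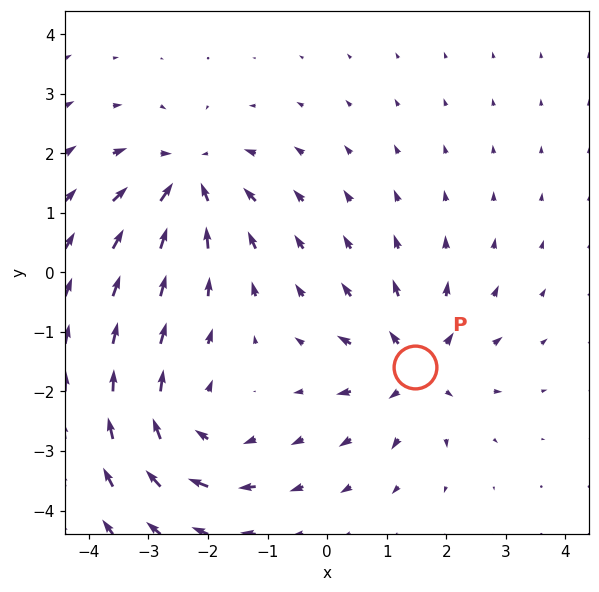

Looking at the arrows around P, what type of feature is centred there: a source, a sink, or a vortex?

At P (1.5, -1.6) the arrows spread outward. Divergence about +4, curl ≈0 — positive divergence with near-zero curl is a source.

source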